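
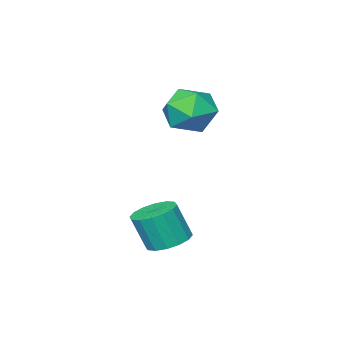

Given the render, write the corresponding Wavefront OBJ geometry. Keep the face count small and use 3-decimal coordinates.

v 2.319 -1.503 -2.166
v 2.774 -1.932 -2.407
v 3.056 -2.246 -1.315
v 2.601 -1.817 -1.074
v 2.945 -1.633 -2.365
v 3.227 -1.947 -1.274
v 2.949 -1.3 -2.27
v 3.231 -1.614 -1.179
v 2.784 -1.021 -2.147
v 3.066 -1.335 -1.056
v 2.494 -0.871 -2.029
v 2.776 -1.185 -0.938
v 2.157 -0.89 -1.947
v 2.439 -1.205 -0.856
v 1.864 -1.074 -1.925
v 2.146 -1.388 -0.833
v 1.693 -1.373 -1.966
v 1.975 -1.687 -0.875
v 1.689 -1.706 -2.061
v 1.971 -2.02 -0.97
v 1.854 -1.985 -2.184
v 2.136 -2.299 -1.093
v 2.144 -2.135 -2.302
v 2.426 -2.449 -1.211
v 2.481 -2.115 -2.384
v 2.763 -2.43 -1.293
v -0.297 -3.205 0.699
v 0.396 -3.754 0.89
v -1.016 -3.706 1.87
v -0.323 -4.255 2.061
v -0.23 -3.36 2.152
v 0.215 -3.051 1.428
v -0.835 -4.409 1.332
v -0.39 -4.1 0.608
v 0.063 -4.498 1.281
v 0.437 -3.85 1.788
v -1.057 -3.61 0.972
v -0.683 -2.962 1.479
f 2 1 5
f 2 5 3
f 3 5 6
f 3 6 4
f 5 1 7
f 5 7 6
f 6 7 8
f 6 8 4
f 7 1 9
f 7 9 8
f 8 9 10
f 8 10 4
f 9 1 11
f 9 11 10
f 10 11 12
f 10 12 4
f 11 1 13
f 11 13 12
f 12 13 14
f 12 14 4
f 13 1 15
f 13 15 14
f 14 15 16
f 14 16 4
f 15 1 17
f 15 17 16
f 16 17 18
f 16 18 4
f 17 1 19
f 17 19 18
f 18 19 20
f 18 20 4
f 19 1 21
f 19 21 20
f 20 21 22
f 20 22 4
f 21 1 23
f 21 23 22
f 22 23 24
f 22 24 4
f 23 1 25
f 23 25 24
f 24 25 26
f 24 26 4
f 25 1 2
f 25 2 26
f 26 2 3
f 26 3 4
f 27 38 32
f 27 32 28
f 27 28 34
f 27 34 37
f 27 37 38
f 28 32 36
f 32 38 31
f 38 37 29
f 37 34 33
f 34 28 35
f 30 36 31
f 30 31 29
f 30 29 33
f 30 33 35
f 30 35 36
f 31 36 32
f 29 31 38
f 33 29 37
f 35 33 34
f 36 35 28



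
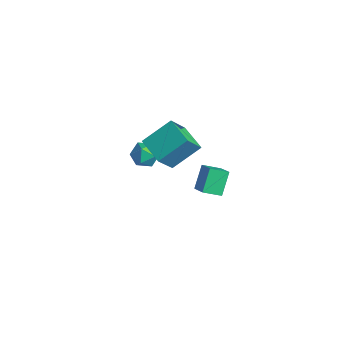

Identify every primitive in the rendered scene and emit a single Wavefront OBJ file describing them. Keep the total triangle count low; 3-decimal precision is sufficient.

v -1.327 -2.148 3.02
v -0.891 -0.442 4.164
v -1.57 -0.96 1.342
v -1.134 0.746 2.486
v 0.334 -2.326 2.654
v 0.77 -0.62 3.798
v 0.091 -1.138 0.976
v 0.527 0.568 2.12
v 3.727 -1.219 1.948
v 3.218 -2.147 2.492
v 3.216 -0.292 3.053
v 2.708 -1.22 3.597
v 4.592 -1.38 2.483
v 4.084 -2.308 3.027
v 4.082 -0.453 3.588
v 3.573 -1.381 4.132
v -4.65 0.099 -1.463
v -3.902 0.666 -1.345
v -3.958 -0.566 -2.655
v -3.21 0.001 -2.537
v -3.4 -0.67 -1.898
v -3.828 -0.259 -1.161
v -4.032 0.359 -2.839
v -4.46 0.77 -2.102
v -3.52 0.827 -2.195
v -3.129 0.191 -1.614
v -4.731 -0.091 -2.386
v -4.34 -0.727 -1.805
f 2 4 1
f 5 2 1
f 1 4 3
f 3 5 1
f 2 8 4
f 6 2 5
f 6 8 2
f 4 8 3
f 7 5 3
f 3 8 7
f 7 6 5
f 8 6 7
f 10 12 9
f 13 10 9
f 9 12 11
f 11 13 9
f 10 16 12
f 14 10 13
f 14 16 10
f 12 16 11
f 15 13 11
f 11 16 15
f 15 14 13
f 16 14 15
f 17 28 22
f 17 22 18
f 17 18 24
f 17 24 27
f 17 27 28
f 18 22 26
f 22 28 21
f 28 27 19
f 27 24 23
f 24 18 25
f 20 26 21
f 20 21 19
f 20 19 23
f 20 23 25
f 20 25 26
f 21 26 22
f 19 21 28
f 23 19 27
f 25 23 24
f 26 25 18



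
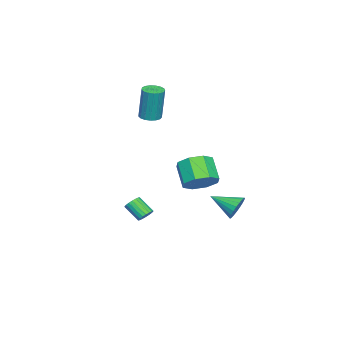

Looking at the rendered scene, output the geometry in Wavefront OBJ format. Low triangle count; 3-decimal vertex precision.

v -1.097 3.613 -3.149
v -0.696 3.337 -3.821
v -1.103 2.047 -2.511
v -0.435 3.422 -3.611
v -0.289 3.539 -3.322
v -0.282 3.67 -3.002
v -0.417 3.79 -2.708
v -0.669 3.88 -2.49
v -0.995 3.923 -2.386
v -1.339 3.913 -2.414
v -1.641 3.851 -2.569
v -1.849 3.747 -2.824
v -1.927 3.621 -3.136
v -1.862 3.493 -3.449
v -1.664 3.385 -3.711
v -1.368 3.317 -3.876
v -1.026 3.3 -3.915
v 4.125 3.42 1.038
v 4.488 4.033 1.74
v 3.618 3.352 2.784
v 3.255 2.74 2.082
v 3.861 4.314 1.401
v 2.992 3.633 2.446
v 3.389 4.071 0.85
v 2.52 3.39 1.894
v 3.348 3.447 0.409
v 2.478 2.766 1.453
v 3.762 2.808 0.336
v 2.892 2.127 1.38
v 4.388 2.527 0.674
v 3.519 1.846 1.719
v 4.86 2.77 1.226
v 3.991 2.089 2.27
v 4.902 3.394 1.667
v 4.032 2.713 2.711
v -3.445 -2.407 1.992
v -3.106 -2.972 2.04
v -3.017 -2.737 4.195
v -3.355 -2.173 4.148
v -2.882 -2.752 2.007
v -2.793 -2.517 4.162
v -2.787 -2.453 1.97
v -2.697 -2.218 4.125
v -2.842 -2.144 1.939
v -2.753 -1.909 4.094
v -3.035 -1.895 1.92
v -2.946 -1.66 4.075
v -3.323 -1.763 1.917
v -3.233 -1.528 4.073
v -3.638 -1.779 1.932
v -3.548 -1.544 4.087
v -3.909 -1.939 1.961
v -3.819 -1.704 4.116
v -4.073 -2.206 1.996
v -3.984 -1.972 4.152
v -4.094 -2.52 2.031
v -4.005 -2.285 4.187
v -3.966 -2.807 2.057
v -3.876 -2.572 4.213
v -3.718 -3.003 2.068
v -3.629 -2.768 4.224
v -3.408 -3.063 2.062
v -3.319 -2.828 4.218
v 3.529 0.124 -2.194
v 3.766 -0.206 -2.502
v 3.528 -1.074 -1.755
v 3.291 -0.744 -1.446
v 3.933 -0.135 -2.366
v 3.695 -1.003 -1.619
v 4.02 -0.012 -2.196
v 3.783 -0.881 -1.449
v 4.01 0.137 -2.025
v 3.772 -0.731 -1.278
v 3.905 0.284 -1.888
v 3.667 -0.584 -1.141
v 3.725 0.399 -1.811
v 3.487 -0.469 -1.064
v 3.506 0.46 -1.81
v 3.268 -0.408 -1.063
v 3.292 0.454 -1.885
v 3.054 -0.414 -1.138
v 3.125 0.383 -2.021
v 2.887 -0.485 -1.274
v 3.037 0.261 -2.191
v 2.8 -0.608 -1.444
v 3.048 0.111 -2.362
v 2.81 -0.757 -1.615
v 3.153 -0.036 -2.499
v 2.915 -0.904 -1.752
v 3.333 -0.151 -2.576
v 3.095 -1.019 -1.829
v 3.552 -0.212 -2.577
v 3.314 -1.08 -1.83
f 2 1 4
f 2 4 3
f 4 1 5
f 4 5 3
f 5 1 6
f 5 6 3
f 6 1 7
f 6 7 3
f 7 1 8
f 7 8 3
f 8 1 9
f 8 9 3
f 9 1 10
f 9 10 3
f 10 1 11
f 10 11 3
f 11 1 12
f 11 12 3
f 12 1 13
f 12 13 3
f 13 1 14
f 13 14 3
f 14 1 15
f 14 15 3
f 15 1 16
f 15 16 3
f 16 1 17
f 16 17 3
f 17 1 2
f 17 2 3
f 19 18 22
f 19 22 20
f 20 22 23
f 20 23 21
f 22 18 24
f 22 24 23
f 23 24 25
f 23 25 21
f 24 18 26
f 24 26 25
f 25 26 27
f 25 27 21
f 26 18 28
f 26 28 27
f 27 28 29
f 27 29 21
f 28 18 30
f 28 30 29
f 29 30 31
f 29 31 21
f 30 18 32
f 30 32 31
f 31 32 33
f 31 33 21
f 32 18 34
f 32 34 33
f 33 34 35
f 33 35 21
f 34 18 19
f 34 19 35
f 35 19 20
f 35 20 21
f 37 36 40
f 37 40 38
f 38 40 41
f 38 41 39
f 40 36 42
f 40 42 41
f 41 42 43
f 41 43 39
f 42 36 44
f 42 44 43
f 43 44 45
f 43 45 39
f 44 36 46
f 44 46 45
f 45 46 47
f 45 47 39
f 46 36 48
f 46 48 47
f 47 48 49
f 47 49 39
f 48 36 50
f 48 50 49
f 49 50 51
f 49 51 39
f 50 36 52
f 50 52 51
f 51 52 53
f 51 53 39
f 52 36 54
f 52 54 53
f 53 54 55
f 53 55 39
f 54 36 56
f 54 56 55
f 55 56 57
f 55 57 39
f 56 36 58
f 56 58 57
f 57 58 59
f 57 59 39
f 58 36 60
f 58 60 59
f 59 60 61
f 59 61 39
f 60 36 62
f 60 62 61
f 61 62 63
f 61 63 39
f 62 36 37
f 62 37 63
f 63 37 38
f 63 38 39
f 65 64 68
f 65 68 66
f 66 68 69
f 66 69 67
f 68 64 70
f 68 70 69
f 69 70 71
f 69 71 67
f 70 64 72
f 70 72 71
f 71 72 73
f 71 73 67
f 72 64 74
f 72 74 73
f 73 74 75
f 73 75 67
f 74 64 76
f 74 76 75
f 75 76 77
f 75 77 67
f 76 64 78
f 76 78 77
f 77 78 79
f 77 79 67
f 78 64 80
f 78 80 79
f 79 80 81
f 79 81 67
f 80 64 82
f 80 82 81
f 81 82 83
f 81 83 67
f 82 64 84
f 82 84 83
f 83 84 85
f 83 85 67
f 84 64 86
f 84 86 85
f 85 86 87
f 85 87 67
f 86 64 88
f 86 88 87
f 87 88 89
f 87 89 67
f 88 64 90
f 88 90 89
f 89 90 91
f 89 91 67
f 90 64 92
f 90 92 91
f 91 92 93
f 91 93 67
f 92 64 65
f 92 65 93
f 93 65 66
f 93 66 67



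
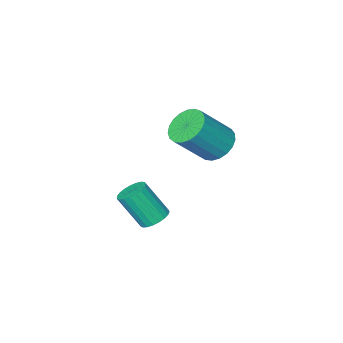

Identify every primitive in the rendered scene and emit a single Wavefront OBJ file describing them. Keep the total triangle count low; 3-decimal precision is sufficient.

v 1.163 -0.637 -0.432
v 1.736 -0.492 -0.941
v 2.87 -0.679 0.283
v 2.297 -0.823 0.792
v 1.666 -0.195 -0.832
v 2.801 -0.381 0.393
v 1.51 0.026 -0.653
v 2.644 -0.16 0.571
v 1.293 0.132 -0.437
v 2.428 -0.054 0.788
v 1.054 0.105 -0.219
v 2.189 -0.081 1.006
v 0.834 -0.05 -0.038
v 1.968 -0.236 1.186
v 0.67 -0.306 0.074
v 1.805 -0.492 1.299
v 0.592 -0.62 0.099
v 1.727 -0.806 1.324
v 0.612 -0.937 0.032
v 1.747 -1.123 1.257
v 0.728 -1.202 -0.115
v 1.863 -1.388 1.11
v 0.918 -1.369 -0.317
v 2.053 -1.555 0.907
v 1.151 -1.41 -0.539
v 2.286 -1.596 0.685
v 1.386 -1.317 -0.743
v 2.521 -1.503 0.482
v 1.582 -1.106 -0.893
v 2.717 -1.292 0.332
v 1.706 -0.815 -0.963
v 2.841 -1.001 0.262
v 3.096 -1.533 -4.027
v 3.602 -1.655 -4.304
v 4.13 -2.31 -3.05
v 3.624 -2.187 -2.773
v 3.649 -1.434 -4.208
v 4.177 -2.089 -2.954
v 3.6 -1.23 -4.081
v 4.128 -1.885 -2.827
v 3.464 -1.079 -3.945
v 3.992 -1.734 -2.691
v 3.264 -1.005 -3.822
v 3.792 -1.66 -2.568
v 3.035 -1.023 -3.735
v 3.563 -1.678 -2.481
v 2.817 -1.129 -3.699
v 3.345 -1.784 -2.445
v 2.647 -1.305 -3.719
v 3.175 -1.96 -2.465
v 2.555 -1.52 -3.793
v 3.083 -2.175 -2.539
v 2.556 -1.737 -3.907
v 3.084 -2.392 -2.653
v 2.651 -1.919 -4.041
v 3.178 -2.574 -2.787
v 2.822 -2.034 -4.174
v 3.35 -2.689 -2.92
v 3.041 -2.062 -4.281
v 3.569 -2.717 -3.027
v 3.27 -1.999 -4.344
v 3.797 -2.654 -3.09
v 3.468 -1.855 -4.352
v 3.996 -2.51 -3.098
f 2 1 5
f 2 5 3
f 3 5 6
f 3 6 4
f 5 1 7
f 5 7 6
f 6 7 8
f 6 8 4
f 7 1 9
f 7 9 8
f 8 9 10
f 8 10 4
f 9 1 11
f 9 11 10
f 10 11 12
f 10 12 4
f 11 1 13
f 11 13 12
f 12 13 14
f 12 14 4
f 13 1 15
f 13 15 14
f 14 15 16
f 14 16 4
f 15 1 17
f 15 17 16
f 16 17 18
f 16 18 4
f 17 1 19
f 17 19 18
f 18 19 20
f 18 20 4
f 19 1 21
f 19 21 20
f 20 21 22
f 20 22 4
f 21 1 23
f 21 23 22
f 22 23 24
f 22 24 4
f 23 1 25
f 23 25 24
f 24 25 26
f 24 26 4
f 25 1 27
f 25 27 26
f 26 27 28
f 26 28 4
f 27 1 29
f 27 29 28
f 28 29 30
f 28 30 4
f 29 1 31
f 29 31 30
f 30 31 32
f 30 32 4
f 31 1 2
f 31 2 32
f 32 2 3
f 32 3 4
f 34 33 37
f 34 37 35
f 35 37 38
f 35 38 36
f 37 33 39
f 37 39 38
f 38 39 40
f 38 40 36
f 39 33 41
f 39 41 40
f 40 41 42
f 40 42 36
f 41 33 43
f 41 43 42
f 42 43 44
f 42 44 36
f 43 33 45
f 43 45 44
f 44 45 46
f 44 46 36
f 45 33 47
f 45 47 46
f 46 47 48
f 46 48 36
f 47 33 49
f 47 49 48
f 48 49 50
f 48 50 36
f 49 33 51
f 49 51 50
f 50 51 52
f 50 52 36
f 51 33 53
f 51 53 52
f 52 53 54
f 52 54 36
f 53 33 55
f 53 55 54
f 54 55 56
f 54 56 36
f 55 33 57
f 55 57 56
f 56 57 58
f 56 58 36
f 57 33 59
f 57 59 58
f 58 59 60
f 58 60 36
f 59 33 61
f 59 61 60
f 60 61 62
f 60 62 36
f 61 33 63
f 61 63 62
f 62 63 64
f 62 64 36
f 63 33 34
f 63 34 64
f 64 34 35
f 64 35 36



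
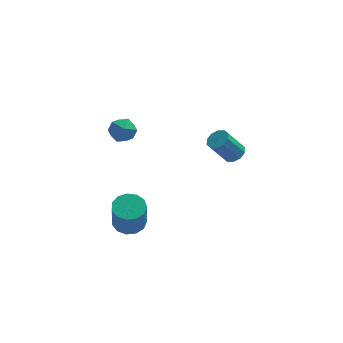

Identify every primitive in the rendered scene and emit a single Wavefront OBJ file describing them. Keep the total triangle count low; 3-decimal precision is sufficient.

v -3.138 2.976 2.791
v -2.7 2.511 2.26
v -4.16 3.009 1.92
v -3.722 2.544 1.389
v -4 2.213 2.098
v -3.368 2.193 2.637
v -3.492 3.327 1.543
v -2.86 3.307 2.082
v -2.919 2.728 1.489
v -3.233 2.04 1.832
v -3.627 3.48 2.348
v -3.941 2.792 2.691
v 1.981 -0.021 2.456
v 2.473 -0.326 2.704
v 1.652 -0.623 3.972
v 1.159 -0.319 3.724
v 2.499 0.048 2.808
v 1.677 -0.249 4.076
v 2.326 0.396 2.778
v 1.505 0.099 4.046
v 2.022 0.584 2.624
v 1.2 0.287 3.893
v 1.702 0.541 2.407
v 0.88 0.244 3.675
v 1.488 0.283 2.208
v 0.667 -0.014 3.476
v 1.463 -0.091 2.104
v 0.641 -0.388 3.372
v 1.635 -0.439 2.134
v 0.814 -0.736 3.402
v 1.94 -0.627 2.287
v 1.118 -0.924 3.556
v 2.26 -0.584 2.505
v 1.438 -0.881 3.773
v -3.087 -3.146 -0.022
v -2.257 -3.161 -0.036
v -2.243 -3.85 1.649
v -3.073 -3.834 1.662
v -2.378 -2.744 0.136
v -2.364 -3.432 1.821
v -2.724 -2.453 0.258
v -2.711 -3.142 1.942
v -3.186 -2.383 0.29
v -3.172 -3.072 1.975
v -3.615 -2.555 0.224
v -3.602 -3.244 1.908
v -3.878 -2.914 0.079
v -3.864 -3.603 1.763
v -3.889 -3.347 -0.098
v -3.875 -4.036 1.587
v -3.645 -3.716 -0.251
v -3.631 -4.405 1.434
v -3.224 -3.904 -0.331
v -3.211 -4.592 1.353
v -2.76 -3.851 -0.313
v -2.746 -4.54 1.371
v -2.4 -3.574 -0.203
v -2.386 -4.263 1.481
f 1 12 6
f 1 6 2
f 1 2 8
f 1 8 11
f 1 11 12
f 2 6 10
f 6 12 5
f 12 11 3
f 11 8 7
f 8 2 9
f 4 10 5
f 4 5 3
f 4 3 7
f 4 7 9
f 4 9 10
f 5 10 6
f 3 5 12
f 7 3 11
f 9 7 8
f 10 9 2
f 14 13 17
f 14 17 15
f 15 17 18
f 15 18 16
f 17 13 19
f 17 19 18
f 18 19 20
f 18 20 16
f 19 13 21
f 19 21 20
f 20 21 22
f 20 22 16
f 21 13 23
f 21 23 22
f 22 23 24
f 22 24 16
f 23 13 25
f 23 25 24
f 24 25 26
f 24 26 16
f 25 13 27
f 25 27 26
f 26 27 28
f 26 28 16
f 27 13 29
f 27 29 28
f 28 29 30
f 28 30 16
f 29 13 31
f 29 31 30
f 30 31 32
f 30 32 16
f 31 13 33
f 31 33 32
f 32 33 34
f 32 34 16
f 33 13 14
f 33 14 34
f 34 14 15
f 34 15 16
f 36 35 39
f 36 39 37
f 37 39 40
f 37 40 38
f 39 35 41
f 39 41 40
f 40 41 42
f 40 42 38
f 41 35 43
f 41 43 42
f 42 43 44
f 42 44 38
f 43 35 45
f 43 45 44
f 44 45 46
f 44 46 38
f 45 35 47
f 45 47 46
f 46 47 48
f 46 48 38
f 47 35 49
f 47 49 48
f 48 49 50
f 48 50 38
f 49 35 51
f 49 51 50
f 50 51 52
f 50 52 38
f 51 35 53
f 51 53 52
f 52 53 54
f 52 54 38
f 53 35 55
f 53 55 54
f 54 55 56
f 54 56 38
f 55 35 57
f 55 57 56
f 56 57 58
f 56 58 38
f 57 35 36
f 57 36 58
f 58 36 37
f 58 37 38



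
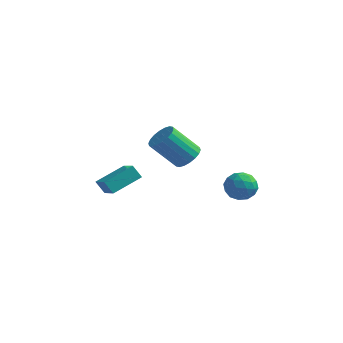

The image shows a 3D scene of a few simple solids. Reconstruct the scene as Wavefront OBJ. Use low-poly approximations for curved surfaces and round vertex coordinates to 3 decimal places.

v -0.283 0.21 -1.096
v 0.103 0.724 -0.555
v -1.031 -0.017 0.957
v -1.417 -0.53 0.416
v -0.187 0.929 -0.672
v -1.321 0.188 0.84
v -0.496 0.992 -0.873
v -1.63 0.251 0.639
v -0.763 0.9 -1.118
v -1.896 0.159 0.394
v -0.934 0.671 -1.359
v -2.068 -0.07 0.153
v -0.977 0.352 -1.547
v -2.111 -0.389 -0.035
v -0.883 0.004 -1.647
v -2.016 -0.737 -0.135
v -0.669 -0.303 -1.637
v -1.803 -1.044 -0.125
v -0.379 -0.508 -1.52
v -1.513 -1.249 -0.008
v -0.07 -0.571 -1.319
v -1.204 -1.312 0.193
v 0.196 -0.479 -1.074
v -0.937 -1.22 0.438
v 0.368 -0.25 -0.833
v -0.766 -0.991 0.679
v 0.411 0.069 -0.645
v -0.723 -0.672 0.867
v 0.316 0.417 -0.545
v -0.817 -0.324 0.967
v -4.646 -1.555 -3.175
v -3.661 -2.334 -2.581
v -3.866 -0.055 -2.501
v -2.88 -0.834 -1.907
v -4.16 -1.486 -3.893
v -3.174 -2.265 -3.299
v -3.379 0.014 -3.219
v -2.394 -0.765 -2.625
v 2.962 0.521 -2.904
v 3.609 -0.076 -2.657
v 2.051 -0.044 -1.883
v 2.698 -0.641 -1.636
v 2.806 0.249 -1.457
v 3.369 0.598 -2.088
v 2.291 -0.718 -2.452
v 2.854 -0.369 -3.083
v 3.194 -0.843 -2.378
v 3.512 -0.245 -1.763
v 2.148 0.125 -2.777
v 2.466 0.723 -2.162
v 3.366 0.272 -2.87
v 2.294 -0.392 -1.67
v 2.358 0.131 -1.565
v 2.738 -0.22 -1.42
v 3.224 0.669 -2.535
v 3.605 0.317 -2.39
v 3.132 0.509 -1.685
v 2.055 -0.437 -2.15
v 2.436 -0.789 -2.005
v 2.922 0.1 -3.12
v 3.302 -0.251 -2.975
v 2.528 -0.629 -2.855
v 3.502 -0.53 -2.561
v 2.967 -0.862 -1.961
v 2.727 -0.907 -2.441
v 3.058 -0.702 -2.811
v 3.689 -0.178 -2.199
v 3.153 -0.51 -1.6
v 3.217 0.013 -1.494
v 3.548 0.218 -1.865
v 3.445 -0.629 -2.035
v 2.507 0.39 -2.94
v 1.971 0.058 -2.341
v 2.112 -0.338 -2.675
v 2.443 -0.133 -3.046
v 2.693 0.742 -2.579
v 2.158 0.41 -1.979
v 2.602 0.582 -1.729
v 2.933 0.787 -2.099
v 2.215 0.509 -2.505
f 2 1 5
f 2 5 3
f 3 5 6
f 3 6 4
f 5 1 7
f 5 7 6
f 6 7 8
f 6 8 4
f 7 1 9
f 7 9 8
f 8 9 10
f 8 10 4
f 9 1 11
f 9 11 10
f 10 11 12
f 10 12 4
f 11 1 13
f 11 13 12
f 12 13 14
f 12 14 4
f 13 1 15
f 13 15 14
f 14 15 16
f 14 16 4
f 15 1 17
f 15 17 16
f 16 17 18
f 16 18 4
f 17 1 19
f 17 19 18
f 18 19 20
f 18 20 4
f 19 1 21
f 19 21 20
f 20 21 22
f 20 22 4
f 21 1 23
f 21 23 22
f 22 23 24
f 22 24 4
f 23 1 25
f 23 25 24
f 24 25 26
f 24 26 4
f 25 1 27
f 25 27 26
f 26 27 28
f 26 28 4
f 27 1 29
f 27 29 28
f 28 29 30
f 28 30 4
f 29 1 2
f 29 2 30
f 30 2 3
f 30 3 4
f 32 34 31
f 35 32 31
f 31 34 33
f 33 35 31
f 32 38 34
f 36 32 35
f 36 38 32
f 34 38 33
f 37 35 33
f 33 38 37
f 37 36 35
f 38 36 37
f 39 76 55
f 76 50 79
f 55 79 44
f 76 79 55
f 39 55 51
f 55 44 56
f 51 56 40
f 55 56 51
f 39 51 60
f 51 40 61
f 60 61 46
f 51 61 60
f 39 60 72
f 60 46 75
f 72 75 49
f 60 75 72
f 39 72 76
f 72 49 80
f 76 80 50
f 72 80 76
f 40 56 67
f 56 44 70
f 67 70 48
f 56 70 67
f 44 79 57
f 79 50 78
f 57 78 43
f 79 78 57
f 50 80 77
f 80 49 73
f 77 73 41
f 80 73 77
f 49 75 74
f 75 46 62
f 74 62 45
f 75 62 74
f 46 61 66
f 61 40 63
f 66 63 47
f 61 63 66
f 42 68 54
f 68 48 69
f 54 69 43
f 68 69 54
f 42 54 52
f 54 43 53
f 52 53 41
f 54 53 52
f 42 52 59
f 52 41 58
f 59 58 45
f 52 58 59
f 42 59 64
f 59 45 65
f 64 65 47
f 59 65 64
f 42 64 68
f 64 47 71
f 68 71 48
f 64 71 68
f 43 69 57
f 69 48 70
f 57 70 44
f 69 70 57
f 41 53 77
f 53 43 78
f 77 78 50
f 53 78 77
f 45 58 74
f 58 41 73
f 74 73 49
f 58 73 74
f 47 65 66
f 65 45 62
f 66 62 46
f 65 62 66
f 48 71 67
f 71 47 63
f 67 63 40
f 71 63 67



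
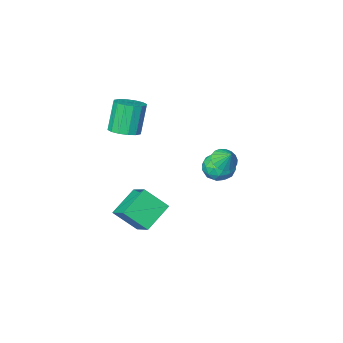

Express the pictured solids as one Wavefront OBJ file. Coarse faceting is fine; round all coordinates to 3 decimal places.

v 1.562 -3.488 1.886
v 2.424 -3.8 2.092
v 1.84 -4.165 3.98
v 0.978 -3.852 3.774
v 2.437 -3.324 2.188
v 1.853 -3.688 4.076
v 2.215 -2.891 2.203
v 1.631 -3.255 4.091
v 1.818 -2.618 2.133
v 1.235 -2.983 4.022
v 1.353 -2.578 1.997
v 0.769 -2.943 3.885
v 0.943 -2.782 1.831
v 0.36 -3.147 3.719
v 0.7 -3.175 1.68
v 0.116 -3.54 3.568
v 0.687 -3.652 1.584
v 0.103 -4.016 3.472
v 0.909 -4.085 1.569
v 0.325 -4.449 3.457
v 1.305 -4.357 1.638
v 0.722 -4.722 3.527
v 1.771 -4.397 1.775
v 1.187 -4.762 3.663
v 2.18 -4.193 1.941
v 1.597 -4.558 3.829
v 0.159 -2.292 -3.986
v 0.285 -0.832 -3.086
v 1.769 -1.782 -5.038
v 1.895 -0.322 -4.137
v 1.225 -3.138 -2.763
v 1.351 -1.678 -1.862
v 2.835 -2.628 -3.814
v 2.961 -1.168 -2.914
v -3.86 -1.082 -1.398
v -3.335 -0.215 -1.513
v -2.585 -1.745 -0.587
v -2.06 -0.878 -0.702
v -2.873 -0.905 -0.087
v -3.661 -0.495 -0.588
v -2.259 -1.465 -1.512
v -3.047 -1.055 -2.013
v -2.346 -0.452 -1.584
v -2.726 -0.105 -0.703
v -3.194 -1.855 -1.397
v -3.574 -1.508 -0.516
v -3.71 -0.59 -1.526
v -2.21 -1.37 -0.574
v -2.688 -1.386 -0.212
v -2.38 -0.876 -0.279
v -3.901 -0.755 -0.983
v -3.593 -0.245 -1.05
v -3.321 -0.651 -0.212
v -2.327 -1.715 -1.05
v -2.019 -1.205 -1.117
v -3.54 -1.084 -1.821
v -3.232 -0.574 -1.888
v -2.599 -1.309 -1.888
v -2.82 -0.22 -1.636
v -2.07 -0.61 -1.159
v -2.187 -0.955 -1.635
v -2.65 -0.714 -1.93
v -3.043 -0.016 -1.118
v -2.293 -0.406 -0.641
v -2.771 -0.422 -0.28
v -3.234 -0.181 -0.574
v -2.461 -0.155 -1.159
v -3.627 -1.554 -1.459
v -2.877 -1.944 -0.982
v -2.686 -1.779 -1.526
v -3.149 -1.538 -1.82
v -3.85 -1.35 -0.941
v -3.1 -1.74 -0.464
v -3.27 -1.246 -0.17
v -3.733 -1.005 -0.465
v -3.459 -1.805 -0.941
v -1.873 1.324 1.17
v -1.309 0.939 1.527
v -1.907 1.996 1.95
v -1.138 1.167 1.338
v -1.112 1.426 1.115
v -1.237 1.665 0.903
v -1.487 1.836 0.745
v -1.815 1.906 0.67
v -2.153 1.86 0.695
v -2.436 1.708 0.814
v -2.608 1.48 1.003
v -2.634 1.221 1.226
v -2.509 0.982 1.438
v -2.259 0.811 1.596
v -1.931 0.741 1.671
v -1.593 0.787 1.646
f 2 1 5
f 2 5 3
f 3 5 6
f 3 6 4
f 5 1 7
f 5 7 6
f 6 7 8
f 6 8 4
f 7 1 9
f 7 9 8
f 8 9 10
f 8 10 4
f 9 1 11
f 9 11 10
f 10 11 12
f 10 12 4
f 11 1 13
f 11 13 12
f 12 13 14
f 12 14 4
f 13 1 15
f 13 15 14
f 14 15 16
f 14 16 4
f 15 1 17
f 15 17 16
f 16 17 18
f 16 18 4
f 17 1 19
f 17 19 18
f 18 19 20
f 18 20 4
f 19 1 21
f 19 21 20
f 20 21 22
f 20 22 4
f 21 1 23
f 21 23 22
f 22 23 24
f 22 24 4
f 23 1 25
f 23 25 24
f 24 25 26
f 24 26 4
f 25 1 2
f 25 2 26
f 26 2 3
f 26 3 4
f 28 30 27
f 31 28 27
f 27 30 29
f 29 31 27
f 28 34 30
f 32 28 31
f 32 34 28
f 30 34 29
f 33 31 29
f 29 34 33
f 33 32 31
f 34 32 33
f 35 72 51
f 72 46 75
f 51 75 40
f 72 75 51
f 35 51 47
f 51 40 52
f 47 52 36
f 51 52 47
f 35 47 56
f 47 36 57
f 56 57 42
f 47 57 56
f 35 56 68
f 56 42 71
f 68 71 45
f 56 71 68
f 35 68 72
f 68 45 76
f 72 76 46
f 68 76 72
f 36 52 63
f 52 40 66
f 63 66 44
f 52 66 63
f 40 75 53
f 75 46 74
f 53 74 39
f 75 74 53
f 46 76 73
f 76 45 69
f 73 69 37
f 76 69 73
f 45 71 70
f 71 42 58
f 70 58 41
f 71 58 70
f 42 57 62
f 57 36 59
f 62 59 43
f 57 59 62
f 38 64 50
f 64 44 65
f 50 65 39
f 64 65 50
f 38 50 48
f 50 39 49
f 48 49 37
f 50 49 48
f 38 48 55
f 48 37 54
f 55 54 41
f 48 54 55
f 38 55 60
f 55 41 61
f 60 61 43
f 55 61 60
f 38 60 64
f 60 43 67
f 64 67 44
f 60 67 64
f 39 65 53
f 65 44 66
f 53 66 40
f 65 66 53
f 37 49 73
f 49 39 74
f 73 74 46
f 49 74 73
f 41 54 70
f 54 37 69
f 70 69 45
f 54 69 70
f 43 61 62
f 61 41 58
f 62 58 42
f 61 58 62
f 44 67 63
f 67 43 59
f 63 59 36
f 67 59 63
f 78 77 80
f 78 80 79
f 80 77 81
f 80 81 79
f 81 77 82
f 81 82 79
f 82 77 83
f 82 83 79
f 83 77 84
f 83 84 79
f 84 77 85
f 84 85 79
f 85 77 86
f 85 86 79
f 86 77 87
f 86 87 79
f 87 77 88
f 87 88 79
f 88 77 89
f 88 89 79
f 89 77 90
f 89 90 79
f 90 77 91
f 90 91 79
f 91 77 92
f 91 92 79
f 92 77 78
f 92 78 79



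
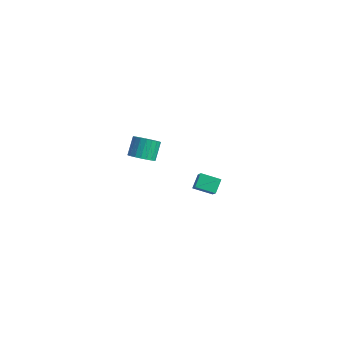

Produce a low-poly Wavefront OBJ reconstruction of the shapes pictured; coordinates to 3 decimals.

v 1.488 -2.1 3.137
v 2.241 -2.069 3.405
v 1.886 -1.268 4.311
v 1.132 -1.3 4.043
v 2.236 -1.82 3.183
v 1.88 -1.02 4.089
v 2.101 -1.62 2.954
v 1.746 -0.82 3.86
v 1.86 -1.504 2.756
v 1.505 -0.703 3.662
v 1.555 -1.49 2.624
v 1.2 -0.689 3.53
v 1.239 -1.582 2.581
v 0.883 -0.781 3.487
v 0.965 -1.763 2.634
v 0.609 -0.963 3.54
v 0.781 -2.003 2.774
v 0.426 -1.202 3.68
v 0.72 -2.259 2.977
v 0.365 -1.459 3.883
v 0.792 -2.488 3.207
v 0.436 -1.688 4.113
v 0.984 -2.65 3.425
v 0.628 -1.85 4.331
v 1.263 -2.717 3.594
v 0.907 -1.917 4.5
v 1.58 -2.677 3.683
v 1.225 -1.877 4.589
v 1.882 -2.538 3.678
v 1.527 -1.737 4.584
v 2.116 -2.322 3.58
v 1.761 -1.522 4.486
v 0.191 3.409 -4.701
v 1.264 2.508 -3.151
v -0.071 4.163 -4.081
v 1.003 3.261 -2.531
v 1.237 4.059 -5.049
v 2.311 3.157 -3.499
v 0.976 4.812 -4.429
v 2.049 3.911 -2.879
f 2 1 5
f 2 5 3
f 3 5 6
f 3 6 4
f 5 1 7
f 5 7 6
f 6 7 8
f 6 8 4
f 7 1 9
f 7 9 8
f 8 9 10
f 8 10 4
f 9 1 11
f 9 11 10
f 10 11 12
f 10 12 4
f 11 1 13
f 11 13 12
f 12 13 14
f 12 14 4
f 13 1 15
f 13 15 14
f 14 15 16
f 14 16 4
f 15 1 17
f 15 17 16
f 16 17 18
f 16 18 4
f 17 1 19
f 17 19 18
f 18 19 20
f 18 20 4
f 19 1 21
f 19 21 20
f 20 21 22
f 20 22 4
f 21 1 23
f 21 23 22
f 22 23 24
f 22 24 4
f 23 1 25
f 23 25 24
f 24 25 26
f 24 26 4
f 25 1 27
f 25 27 26
f 26 27 28
f 26 28 4
f 27 1 29
f 27 29 28
f 28 29 30
f 28 30 4
f 29 1 31
f 29 31 30
f 30 31 32
f 30 32 4
f 31 1 2
f 31 2 32
f 32 2 3
f 32 3 4
f 34 36 33
f 37 34 33
f 33 36 35
f 35 37 33
f 34 40 36
f 38 34 37
f 38 40 34
f 36 40 35
f 39 37 35
f 35 40 39
f 39 38 37
f 40 38 39



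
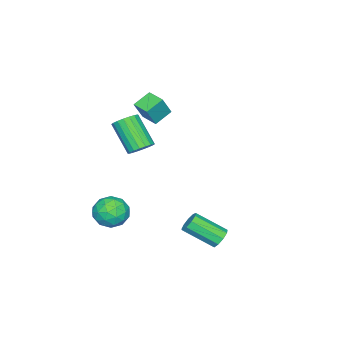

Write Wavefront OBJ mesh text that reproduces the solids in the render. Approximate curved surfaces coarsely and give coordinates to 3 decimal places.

v 1.446 -2.057 0.385
v 1.776 -1.589 0.914
v 1.205 -2.934 2.463
v 0.874 -3.403 1.935
v 1.45 -1.469 0.898
v 0.879 -2.815 2.447
v 1.124 -1.466 0.78
v 0.552 -2.812 2.329
v 0.861 -1.581 0.584
v 0.29 -2.926 2.133
v 0.714 -1.789 0.348
v 0.143 -3.134 1.898
v 0.712 -2.051 0.12
v 0.141 -3.396 1.67
v 0.855 -2.314 -0.055
v 0.284 -3.659 1.494
v 1.115 -2.526 -0.143
v 0.544 -3.871 1.406
v 1.441 -2.645 -0.127
v 0.87 -3.991 1.422
v 1.768 -2.648 -0.009
v 1.196 -3.994 1.54
v 2.03 -2.534 0.187
v 1.459 -3.879 1.736
v 2.177 -2.326 0.422
v 1.606 -3.671 1.972
v 2.179 -2.064 0.65
v 1.608 -3.409 2.2
v 2.036 -1.801 0.826
v 1.465 -3.146 2.375
v -3.922 -4.187 0.402
v -3.264 -4.36 1.66
v -3.52 -3.111 0.341
v -2.863 -3.285 1.599
v -2.917 -4.595 -0.179
v -2.26 -4.769 1.079
v -2.516 -3.52 -0.24
v -1.858 -3.693 1.018
v 2.714 3.416 -4
v 3.334 3.642 -3.976
v 3.866 2.069 -2.897
v 3.246 1.844 -2.92
v 3.098 3.802 -3.626
v 3.63 2.23 -2.547
v 2.682 3.782 -3.451
v 3.215 2.209 -2.372
v 2.282 3.591 -3.532
v 2.814 2.018 -2.453
v 2.083 3.318 -3.832
v 2.615 1.745 -2.753
v 2.18 3.091 -4.21
v 2.712 1.518 -3.131
v 2.526 3.016 -4.49
v 3.058 1.444 -3.411
v 2.961 3.129 -4.54
v 3.493 1.556 -3.461
v 3.28 3.376 -4.337
v 3.812 1.803 -3.258
v 3.235 -1.722 -3.378
v 3.778 -1.76 -2.454
v 4.142 -3.08 -3.966
v 4.685 -3.118 -3.042
v 3.645 -3.379 -3.064
v 3.084 -2.54 -2.701
v 4.836 -2.3 -3.719
v 4.275 -1.461 -3.356
v 4.767 -2.117 -2.665
v 4.031 -2.784 -2.26
v 3.889 -2.056 -4.16
v 3.153 -2.723 -3.755
v 3.427 -1.622 -2.865
v 4.493 -3.218 -3.555
v 3.882 -3.372 -3.568
v 4.201 -3.394 -3.025
v 3.019 -2.08 -3.01
v 3.338 -2.102 -2.466
v 3.26 -3.054 -2.825
v 4.582 -2.738 -3.954
v 4.901 -2.76 -3.41
v 3.719 -1.446 -3.395
v 4.038 -1.468 -2.852
v 4.66 -1.786 -3.595
v 4.327 -1.854 -2.445
v 4.86 -2.652 -2.79
v 4.949 -2.171 -3.189
v 4.619 -1.678 -2.975
v 3.895 -2.246 -2.207
v 4.428 -3.044 -2.552
v 3.817 -3.198 -2.566
v 3.487 -2.704 -2.352
v 4.476 -2.456 -2.331
v 3.492 -1.796 -3.868
v 4.025 -2.594 -4.213
v 4.433 -2.136 -4.068
v 4.103 -1.642 -3.854
v 3.06 -2.188 -3.63
v 3.593 -2.986 -3.975
v 3.301 -3.162 -3.445
v 2.971 -2.669 -3.231
v 3.444 -2.384 -4.089
f 2 1 5
f 2 5 3
f 3 5 6
f 3 6 4
f 5 1 7
f 5 7 6
f 6 7 8
f 6 8 4
f 7 1 9
f 7 9 8
f 8 9 10
f 8 10 4
f 9 1 11
f 9 11 10
f 10 11 12
f 10 12 4
f 11 1 13
f 11 13 12
f 12 13 14
f 12 14 4
f 13 1 15
f 13 15 14
f 14 15 16
f 14 16 4
f 15 1 17
f 15 17 16
f 16 17 18
f 16 18 4
f 17 1 19
f 17 19 18
f 18 19 20
f 18 20 4
f 19 1 21
f 19 21 20
f 20 21 22
f 20 22 4
f 21 1 23
f 21 23 22
f 22 23 24
f 22 24 4
f 23 1 25
f 23 25 24
f 24 25 26
f 24 26 4
f 25 1 27
f 25 27 26
f 26 27 28
f 26 28 4
f 27 1 29
f 27 29 28
f 28 29 30
f 28 30 4
f 29 1 2
f 29 2 30
f 30 2 3
f 30 3 4
f 32 34 31
f 35 32 31
f 31 34 33
f 33 35 31
f 32 38 34
f 36 32 35
f 36 38 32
f 34 38 33
f 37 35 33
f 33 38 37
f 37 36 35
f 38 36 37
f 40 39 43
f 40 43 41
f 41 43 44
f 41 44 42
f 43 39 45
f 43 45 44
f 44 45 46
f 44 46 42
f 45 39 47
f 45 47 46
f 46 47 48
f 46 48 42
f 47 39 49
f 47 49 48
f 48 49 50
f 48 50 42
f 49 39 51
f 49 51 50
f 50 51 52
f 50 52 42
f 51 39 53
f 51 53 52
f 52 53 54
f 52 54 42
f 53 39 55
f 53 55 54
f 54 55 56
f 54 56 42
f 55 39 57
f 55 57 56
f 56 57 58
f 56 58 42
f 57 39 40
f 57 40 58
f 58 40 41
f 58 41 42
f 59 96 75
f 96 70 99
f 75 99 64
f 96 99 75
f 59 75 71
f 75 64 76
f 71 76 60
f 75 76 71
f 59 71 80
f 71 60 81
f 80 81 66
f 71 81 80
f 59 80 92
f 80 66 95
f 92 95 69
f 80 95 92
f 59 92 96
f 92 69 100
f 96 100 70
f 92 100 96
f 60 76 87
f 76 64 90
f 87 90 68
f 76 90 87
f 64 99 77
f 99 70 98
f 77 98 63
f 99 98 77
f 70 100 97
f 100 69 93
f 97 93 61
f 100 93 97
f 69 95 94
f 95 66 82
f 94 82 65
f 95 82 94
f 66 81 86
f 81 60 83
f 86 83 67
f 81 83 86
f 62 88 74
f 88 68 89
f 74 89 63
f 88 89 74
f 62 74 72
f 74 63 73
f 72 73 61
f 74 73 72
f 62 72 79
f 72 61 78
f 79 78 65
f 72 78 79
f 62 79 84
f 79 65 85
f 84 85 67
f 79 85 84
f 62 84 88
f 84 67 91
f 88 91 68
f 84 91 88
f 63 89 77
f 89 68 90
f 77 90 64
f 89 90 77
f 61 73 97
f 73 63 98
f 97 98 70
f 73 98 97
f 65 78 94
f 78 61 93
f 94 93 69
f 78 93 94
f 67 85 86
f 85 65 82
f 86 82 66
f 85 82 86
f 68 91 87
f 91 67 83
f 87 83 60
f 91 83 87



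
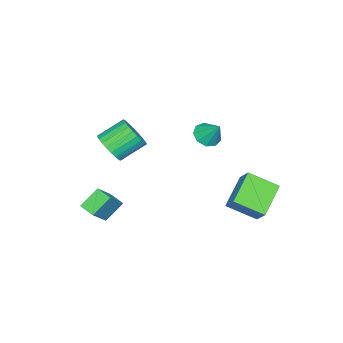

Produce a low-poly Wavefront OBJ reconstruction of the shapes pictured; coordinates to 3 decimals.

v -4.299 2.762 -3.092
v -3.883 3.399 -2.256
v -4.837 4.137 -3.872
v -4.42 4.774 -3.037
v -2.66 2.886 -4.003
v -2.243 3.523 -3.168
v -3.197 4.261 -4.784
v -2.781 4.898 -3.948
v -0.333 -1.942 -0.251
v 0.317 -1.658 0.269
v -0.677 -0.854 1.072
v -1.327 -1.138 0.551
v 0.316 -1.416 0.025
v -0.678 -0.612 0.828
v 0.216 -1.255 -0.26
v -0.778 -0.45 0.542
v 0.033 -1.198 -0.545
v -0.962 -0.393 0.258
v -0.206 -1.254 -0.785
v -1.201 -0.449 0.018
v -0.465 -1.415 -0.943
v -1.459 -0.61 -0.141
v -0.703 -1.656 -0.997
v -1.697 -0.852 -0.194
v -0.885 -1.941 -0.936
v -1.879 -1.137 -0.134
v -0.983 -2.226 -0.772
v -1.977 -1.422 0.031
v -0.982 -2.468 -0.528
v -1.976 -1.664 0.275
v -0.882 -2.63 -0.242
v -1.876 -1.825 0.56
v -0.698 -2.687 0.042
v -1.693 -1.882 0.845
v -0.459 -2.631 0.282
v -1.454 -1.826 1.085
v -0.201 -2.47 0.441
v -1.195 -1.665 1.243
v 0.037 -2.228 0.494
v -0.957 -1.424 1.297
v 0.219 -1.943 0.434
v -0.775 -1.139 1.236
v 0.357 -1.461 -2.845
v 1.426 -1.461 -1.736
v 0.559 -0.669 -3.039
v 1.627 -0.669 -1.93
v 1.193 -1.871 -3.65
v 2.261 -1.871 -2.541
v 1.394 -1.079 -3.844
v 2.463 -1.079 -2.735
v -1.084 2.763 1.872
v -0.399 2.63 1.813
v -0.856 3.517 2.828
v -0.517 3.008 1.543
v -0.9 3.271 1.427
v -1.369 3.296 1.519
v -1.705 3.071 1.776
v -1.75 2.703 2.078
v -1.484 2.362 2.283
v -1.031 2.208 2.296
v -0.602 2.314 2.11
f 2 4 1
f 5 2 1
f 1 4 3
f 3 5 1
f 2 8 4
f 6 2 5
f 6 8 2
f 4 8 3
f 7 5 3
f 3 8 7
f 7 6 5
f 8 6 7
f 10 9 13
f 10 13 11
f 11 13 14
f 11 14 12
f 13 9 15
f 13 15 14
f 14 15 16
f 14 16 12
f 15 9 17
f 15 17 16
f 16 17 18
f 16 18 12
f 17 9 19
f 17 19 18
f 18 19 20
f 18 20 12
f 19 9 21
f 19 21 20
f 20 21 22
f 20 22 12
f 21 9 23
f 21 23 22
f 22 23 24
f 22 24 12
f 23 9 25
f 23 25 24
f 24 25 26
f 24 26 12
f 25 9 27
f 25 27 26
f 26 27 28
f 26 28 12
f 27 9 29
f 27 29 28
f 28 29 30
f 28 30 12
f 29 9 31
f 29 31 30
f 30 31 32
f 30 32 12
f 31 9 33
f 31 33 32
f 32 33 34
f 32 34 12
f 33 9 35
f 33 35 34
f 34 35 36
f 34 36 12
f 35 9 37
f 35 37 36
f 36 37 38
f 36 38 12
f 37 9 39
f 37 39 38
f 38 39 40
f 38 40 12
f 39 9 41
f 39 41 40
f 40 41 42
f 40 42 12
f 41 9 10
f 41 10 42
f 42 10 11
f 42 11 12
f 44 46 43
f 47 44 43
f 43 46 45
f 45 47 43
f 44 50 46
f 48 44 47
f 48 50 44
f 46 50 45
f 49 47 45
f 45 50 49
f 49 48 47
f 50 48 49
f 52 51 54
f 52 54 53
f 54 51 55
f 54 55 53
f 55 51 56
f 55 56 53
f 56 51 57
f 56 57 53
f 57 51 58
f 57 58 53
f 58 51 59
f 58 59 53
f 59 51 60
f 59 60 53
f 60 51 61
f 60 61 53
f 61 51 52
f 61 52 53



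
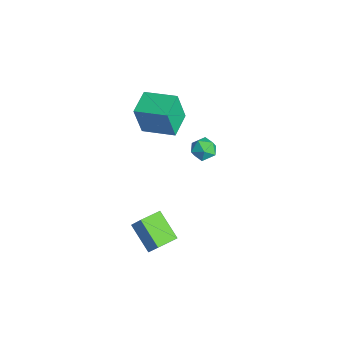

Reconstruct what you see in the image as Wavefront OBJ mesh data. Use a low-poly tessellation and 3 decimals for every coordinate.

v -4.508 -1.493 -1.007
v -4.514 -1.965 1.019
v -3.234 0.108 -0.63
v -3.24 -0.364 1.396
v -3.18 -2.496 -1.236
v -3.186 -2.968 0.79
v -1.906 -0.895 -0.859
v -1.912 -1.367 1.167
v 4.216 -4.3 -4.363
v 2.676 -4.821 -3.286
v 3.695 -3.052 -4.504
v 2.155 -3.573 -3.427
v 4.825 -3.927 -3.313
v 3.285 -4.448 -2.236
v 4.304 -2.679 -3.454
v 2.764 -3.2 -2.377
v -2.529 1.548 -2.981
v -2.021 0.859 -3.15
v -3.339 1.221 -4.09
v -2.831 0.532 -4.259
v -3.337 0.538 -3.547
v -2.836 0.74 -2.862
v -2.524 1.34 -4.378
v -2.023 1.542 -3.693
v -2.018 0.731 -4.013
v -2.52 0.235 -3.499
v -2.84 1.845 -3.741
v -3.342 1.349 -3.227
f 2 4 1
f 5 2 1
f 1 4 3
f 3 5 1
f 2 8 4
f 6 2 5
f 6 8 2
f 4 8 3
f 7 5 3
f 3 8 7
f 7 6 5
f 8 6 7
f 10 12 9
f 13 10 9
f 9 12 11
f 11 13 9
f 10 16 12
f 14 10 13
f 14 16 10
f 12 16 11
f 15 13 11
f 11 16 15
f 15 14 13
f 16 14 15
f 17 28 22
f 17 22 18
f 17 18 24
f 17 24 27
f 17 27 28
f 18 22 26
f 22 28 21
f 28 27 19
f 27 24 23
f 24 18 25
f 20 26 21
f 20 21 19
f 20 19 23
f 20 23 25
f 20 25 26
f 21 26 22
f 19 21 28
f 23 19 27
f 25 23 24
f 26 25 18



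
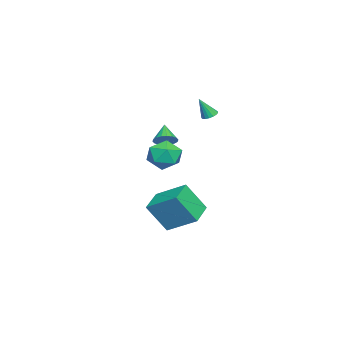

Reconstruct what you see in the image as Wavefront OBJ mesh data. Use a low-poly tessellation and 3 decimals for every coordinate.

v -1.266 3.476 2.612
v -0.921 3.145 2.383
v -0.954 2.904 3.908
v -0.781 3.349 2.44
v -0.753 3.582 2.535
v -0.842 3.791 2.649
v -1.028 3.927 2.754
v -1.269 3.96 2.827
v -1.509 3.882 2.85
v -1.694 3.711 2.819
v -1.78 3.486 2.741
v -1.749 3.259 2.633
v -1.607 3.081 2.52
v -1.388 2.994 2.429
v -1.14 3.017 2.379
v -0.013 1.848 -5.209
v 0.356 0.713 -3.372
v 0.378 3.724 -4.128
v 0.747 2.589 -2.292
v 1.713 1.731 -5.628
v 2.082 0.596 -3.792
v 2.104 3.607 -4.548
v 2.473 2.472 -2.711
v -0.966 0.913 0.464
v -0.413 0.818 0.962
v -1.874 0.607 1.416
v -0.488 1.142 0.995
v -0.657 1.42 0.922
v -0.888 1.598 0.76
v -1.134 1.64 0.538
v -1.347 1.539 0.302
v -1.485 1.313 0.098
v -1.519 1.008 -0.033
v -1.445 0.684 -0.066
v -1.275 0.406 0.006
v -1.045 0.228 0.169
v -0.798 0.186 0.39
v -0.585 0.288 0.626
v -0.448 0.513 0.83
v 1.798 2.175 0.873
v 2.38 2.618 0.005
v 3.26 1.162 1.335
v 3.842 1.605 0.467
v 3.569 2.254 1.358
v 2.666 2.88 1.072
v 2.974 0.9 0.268
v 2.071 1.526 -0.018
v 3.107 1.83 -0.369
v 3.474 2.667 0.304
v 2.166 1.113 1.036
v 2.533 1.95 1.709
f 2 1 4
f 2 4 3
f 4 1 5
f 4 5 3
f 5 1 6
f 5 6 3
f 6 1 7
f 6 7 3
f 7 1 8
f 7 8 3
f 8 1 9
f 8 9 3
f 9 1 10
f 9 10 3
f 10 1 11
f 10 11 3
f 11 1 12
f 11 12 3
f 12 1 13
f 12 13 3
f 13 1 14
f 13 14 3
f 14 1 15
f 14 15 3
f 15 1 2
f 15 2 3
f 17 19 16
f 20 17 16
f 16 19 18
f 18 20 16
f 17 23 19
f 21 17 20
f 21 23 17
f 19 23 18
f 22 20 18
f 18 23 22
f 22 21 20
f 23 21 22
f 25 24 27
f 25 27 26
f 27 24 28
f 27 28 26
f 28 24 29
f 28 29 26
f 29 24 30
f 29 30 26
f 30 24 31
f 30 31 26
f 31 24 32
f 31 32 26
f 32 24 33
f 32 33 26
f 33 24 34
f 33 34 26
f 34 24 35
f 34 35 26
f 35 24 36
f 35 36 26
f 36 24 37
f 36 37 26
f 37 24 38
f 37 38 26
f 38 24 39
f 38 39 26
f 39 24 25
f 39 25 26
f 40 51 45
f 40 45 41
f 40 41 47
f 40 47 50
f 40 50 51
f 41 45 49
f 45 51 44
f 51 50 42
f 50 47 46
f 47 41 48
f 43 49 44
f 43 44 42
f 43 42 46
f 43 46 48
f 43 48 49
f 44 49 45
f 42 44 51
f 46 42 50
f 48 46 47
f 49 48 41



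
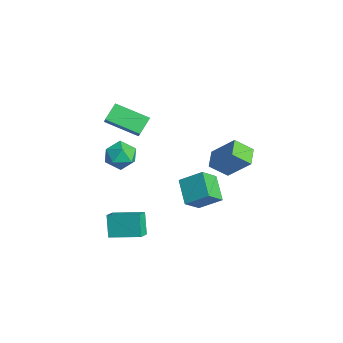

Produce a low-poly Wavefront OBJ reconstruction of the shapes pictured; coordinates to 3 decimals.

v 2.302 -4.699 -3.625
v 1.543 -4.502 -2.358
v 1.655 -4.122 -4.102
v 0.896 -3.925 -2.835
v 3.364 -3.175 -3.225
v 2.605 -2.978 -1.958
v 2.717 -2.598 -3.702
v 1.958 -2.401 -2.435
v 0.758 3.113 -1.857
v 0.434 2.066 -0.97
v -0.281 3.72 -1.52
v -0.605 2.673 -0.633
v 1.805 4.067 -0.347
v 1.481 3.02 0.54
v 0.766 4.674 -0.01
v 0.442 3.627 0.877
v -1.335 -2.587 1.344
v -0.616 -1.919 0.997
v -0.964 -3.641 0.083
v -0.245 -2.973 -0.264
v -0.096 -3.48 0.633
v -0.325 -2.829 1.413
v -1.255 -2.731 -0.333
v -1.484 -2.08 0.447
v -0.566 -2.009 -0.039
v 0.15 -2.471 0.558
v -1.73 -3.089 0.522
v -1.014 -3.551 1.119
v -1.371 -1.469 1.391
v -2.626 -3.058 2.199
v -1.951 -0.644 2.111
v -3.206 -2.233 2.92
v -0.714 -1.627 2.1
v -1.969 -3.216 2.909
v -1.294 -0.802 2.821
v -2.549 -2.391 3.629
v 3.408 0.227 -1.765
v 3.81 -0.776 -0.798
v 1.944 0.462 -0.912
v 2.347 -0.541 0.055
v 4.093 1.341 -0.895
v 4.496 0.338 0.072
v 2.63 1.576 -0.042
v 3.032 0.573 0.925
f 2 4 1
f 5 2 1
f 1 4 3
f 3 5 1
f 2 8 4
f 6 2 5
f 6 8 2
f 4 8 3
f 7 5 3
f 3 8 7
f 7 6 5
f 8 6 7
f 10 12 9
f 13 10 9
f 9 12 11
f 11 13 9
f 10 16 12
f 14 10 13
f 14 16 10
f 12 16 11
f 15 13 11
f 11 16 15
f 15 14 13
f 16 14 15
f 17 28 22
f 17 22 18
f 17 18 24
f 17 24 27
f 17 27 28
f 18 22 26
f 22 28 21
f 28 27 19
f 27 24 23
f 24 18 25
f 20 26 21
f 20 21 19
f 20 19 23
f 20 23 25
f 20 25 26
f 21 26 22
f 19 21 28
f 23 19 27
f 25 23 24
f 26 25 18
f 30 32 29
f 33 30 29
f 29 32 31
f 31 33 29
f 30 36 32
f 34 30 33
f 34 36 30
f 32 36 31
f 35 33 31
f 31 36 35
f 35 34 33
f 36 34 35
f 38 40 37
f 41 38 37
f 37 40 39
f 39 41 37
f 38 44 40
f 42 38 41
f 42 44 38
f 40 44 39
f 43 41 39
f 39 44 43
f 43 42 41
f 44 42 43



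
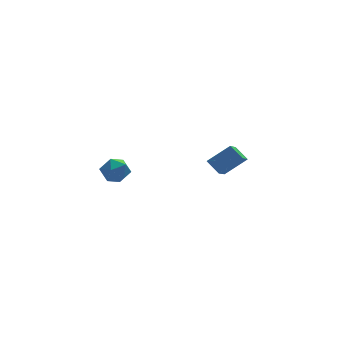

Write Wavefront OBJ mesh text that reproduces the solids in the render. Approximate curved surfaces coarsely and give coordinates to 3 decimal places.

v 3.034 3.106 -1.022
v 2.307 1.636 -0.003
v 4.354 3.137 -0.033
v 3.627 1.668 0.986
v 3.533 2.412 -1.666
v 2.806 0.943 -0.647
v 4.853 2.444 -0.677
v 4.126 0.974 0.342
v -2.918 -0.235 1.087
v -2.453 -0.954 1.343
v -4.107 -0.786 1.697
v -3.642 -1.505 1.953
v -3.481 -0.711 2.33
v -2.746 -0.37 1.953
v -3.814 -1.37 1.087
v -3.079 -1.029 0.71
v -3.007 -1.655 1.343
v -2.801 -1.248 2.112
v -3.759 -0.492 0.928
v -3.553 -0.085 1.697
f 2 4 1
f 5 2 1
f 1 4 3
f 3 5 1
f 2 8 4
f 6 2 5
f 6 8 2
f 4 8 3
f 7 5 3
f 3 8 7
f 7 6 5
f 8 6 7
f 9 20 14
f 9 14 10
f 9 10 16
f 9 16 19
f 9 19 20
f 10 14 18
f 14 20 13
f 20 19 11
f 19 16 15
f 16 10 17
f 12 18 13
f 12 13 11
f 12 11 15
f 12 15 17
f 12 17 18
f 13 18 14
f 11 13 20
f 15 11 19
f 17 15 16
f 18 17 10



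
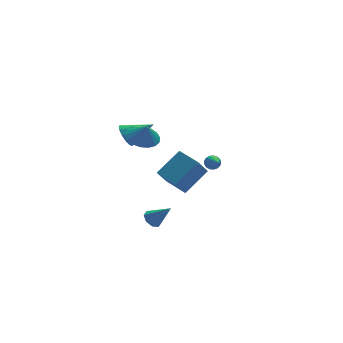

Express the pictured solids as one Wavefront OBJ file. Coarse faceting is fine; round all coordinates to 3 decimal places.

v -2.134 -4.959 1.736
v -0.646 -4.579 2.889
v -2.682 -3.657 2.014
v -1.195 -3.277 3.167
v -1.285 -4.323 0.433
v 0.202 -3.943 1.586
v -1.834 -3.021 0.711
v -0.346 -2.641 1.864
v 2.02 -0.554 -0.192
v 2.507 -0.654 -0.246
v 1.86 -1.706 0.512
v 2.496 -0.528 -0.042
v 2.377 -0.408 0.127
v 2.175 -0.322 0.223
v 1.938 -0.288 0.224
v 1.72 -0.316 0.129
v 1.57 -0.398 -0.039
v 1.524 -0.515 -0.242
v 1.591 -0.642 -0.434
v 1.756 -0.748 -0.57
v 1.982 -0.81 -0.62
v 2.217 -0.813 -0.572
v 2.406 -0.757 -0.437
v -2.109 -1.593 -3.232
v -1.616 -1.686 -3.63
v -1.311 -2.347 -2.068
v -1.58 -1.265 -3.382
v -1.853 -1.036 -3.046
v -2.276 -1.133 -2.819
v -2.601 -1.499 -2.834
v -2.638 -1.92 -3.082
v -2.364 -2.149 -3.418
v -1.941 -2.052 -3.645
v -1.577 3.746 0.477
v -1.175 4.437 0.219
v -0.063 3.194 1.363
v -1.377 4.547 0.633
v -1.642 4.403 0.997
v -1.888 4.05 1.196
v -2.034 3.601 1.167
v -2.036 3.198 0.918
v -1.892 2.969 0.53
v -1.648 2.987 0.125
v -1.382 3.246 -0.169
v -1.178 3.663 -0.257
v -1.101 4.107 -0.113
v -1.559 1.214 1.828
v -0.54 1.454 1.743
v -1.401 0.886 2.792
v -0.727 1.85 1.908
v -1.079 2.119 2.057
v -1.525 2.209 2.161
v -1.979 2.102 2.199
v -2.349 1.819 2.163
v -2.563 1.416 2.061
v -2.577 0.973 1.913
v -2.391 0.578 1.748
v -2.039 0.309 1.599
v -1.592 0.219 1.495
v -1.139 0.326 1.457
v -0.769 0.609 1.493
v -0.555 1.011 1.595
f 2 4 1
f 5 2 1
f 1 4 3
f 3 5 1
f 2 8 4
f 6 2 5
f 6 8 2
f 4 8 3
f 7 5 3
f 3 8 7
f 7 6 5
f 8 6 7
f 10 9 12
f 10 12 11
f 12 9 13
f 12 13 11
f 13 9 14
f 13 14 11
f 14 9 15
f 14 15 11
f 15 9 16
f 15 16 11
f 16 9 17
f 16 17 11
f 17 9 18
f 17 18 11
f 18 9 19
f 18 19 11
f 19 9 20
f 19 20 11
f 20 9 21
f 20 21 11
f 21 9 22
f 21 22 11
f 22 9 23
f 22 23 11
f 23 9 10
f 23 10 11
f 25 24 27
f 25 27 26
f 27 24 28
f 27 28 26
f 28 24 29
f 28 29 26
f 29 24 30
f 29 30 26
f 30 24 31
f 30 31 26
f 31 24 32
f 31 32 26
f 32 24 33
f 32 33 26
f 33 24 25
f 33 25 26
f 35 34 37
f 35 37 36
f 37 34 38
f 37 38 36
f 38 34 39
f 38 39 36
f 39 34 40
f 39 40 36
f 40 34 41
f 40 41 36
f 41 34 42
f 41 42 36
f 42 34 43
f 42 43 36
f 43 34 44
f 43 44 36
f 44 34 45
f 44 45 36
f 45 34 46
f 45 46 36
f 46 34 35
f 46 35 36
f 48 47 50
f 48 50 49
f 50 47 51
f 50 51 49
f 51 47 52
f 51 52 49
f 52 47 53
f 52 53 49
f 53 47 54
f 53 54 49
f 54 47 55
f 54 55 49
f 55 47 56
f 55 56 49
f 56 47 57
f 56 57 49
f 57 47 58
f 57 58 49
f 58 47 59
f 58 59 49
f 59 47 60
f 59 60 49
f 60 47 61
f 60 61 49
f 61 47 62
f 61 62 49
f 62 47 48
f 62 48 49



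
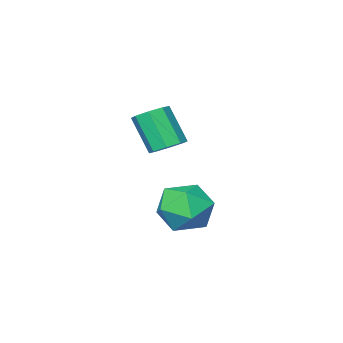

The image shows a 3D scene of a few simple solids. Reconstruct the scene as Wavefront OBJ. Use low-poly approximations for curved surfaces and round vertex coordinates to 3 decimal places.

v -4.295 -2.383 -2.744
v -3.193 -2.872 -2.833
v -4.587 -3.348 -1.067
v -3.485 -3.837 -1.156
v -3.606 -2.655 -0.933
v -3.426 -2.058 -1.969
v -4.354 -4.162 -1.931
v -4.174 -3.565 -2.967
v -3.229 -3.971 -2.331
v -2.767 -3.039 -1.714
v -5.013 -3.181 -2.186
v -4.551 -2.249 -1.569
v -3.281 -3.291 1.15
v -2.696 -3.633 0.878
v -2.554 -4.551 2.337
v -3.139 -4.209 2.61
v -2.562 -3.168 1.158
v -2.419 -4.086 2.617
v -2.848 -2.775 1.433
v -2.706 -3.694 2.892
v -3.389 -2.684 1.543
v -3.246 -3.603 3.002
v -3.866 -2.949 1.423
v -3.724 -3.867 2.882
v -4.001 -3.414 1.143
v -3.858 -4.332 2.602
v -3.714 -3.806 0.868
v -3.572 -4.725 2.327
v -3.174 -3.897 0.758
v -3.031 -4.816 2.217
f 1 12 6
f 1 6 2
f 1 2 8
f 1 8 11
f 1 11 12
f 2 6 10
f 6 12 5
f 12 11 3
f 11 8 7
f 8 2 9
f 4 10 5
f 4 5 3
f 4 3 7
f 4 7 9
f 4 9 10
f 5 10 6
f 3 5 12
f 7 3 11
f 9 7 8
f 10 9 2
f 14 13 17
f 14 17 15
f 15 17 18
f 15 18 16
f 17 13 19
f 17 19 18
f 18 19 20
f 18 20 16
f 19 13 21
f 19 21 20
f 20 21 22
f 20 22 16
f 21 13 23
f 21 23 22
f 22 23 24
f 22 24 16
f 23 13 25
f 23 25 24
f 24 25 26
f 24 26 16
f 25 13 27
f 25 27 26
f 26 27 28
f 26 28 16
f 27 13 29
f 27 29 28
f 28 29 30
f 28 30 16
f 29 13 14
f 29 14 30
f 30 14 15
f 30 15 16



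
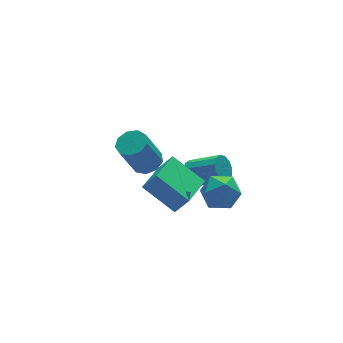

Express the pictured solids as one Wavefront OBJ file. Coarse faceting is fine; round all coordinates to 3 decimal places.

v -1.845 3.278 -0.291
v -1.1 3.214 0.046
v -1.99 3.099 1.989
v -2.735 3.162 1.651
v -1.249 3.754 0.01
v -2.139 3.639 1.953
v -1.677 4.07 -0.167
v -2.567 3.955 1.775
v -2.183 4.016 -0.403
v -3.073 3.901 1.54
v -2.531 3.616 -0.586
v -3.421 3.501 1.357
v -2.558 3.058 -0.631
v -3.448 2.943 1.312
v -2.252 2.602 -0.518
v -3.141 2.487 1.425
v -1.755 2.463 -0.298
v -2.645 2.347 1.645
v -1.3 2.704 -0.076
v -2.19 2.589 1.867
v -3.832 -3.276 2.505
v -3.318 -3.647 3.416
v -4.74 -1.918 3.57
v -4.227 -2.289 4.481
v -2.353 -2.031 2.179
v -1.84 -2.402 3.09
v -3.262 -0.673 3.244
v -2.748 -1.044 4.155
v -0.72 0.82 0.351
v -0.142 1.277 0.212
v 0.918 0.197 1.07
v 0.34 -0.26 1.209
v -0.309 1.405 0.579
v 0.751 0.324 1.437
v -0.607 1.346 0.873
v 0.453 0.266 1.731
v -0.94 1.121 1.002
v 0.12 0.041 1.86
v -1.204 0.8 0.923
v -0.144 -0.28 1.782
v -1.314 0.486 0.664
v -0.254 -0.595 1.522
v -1.236 0.277 0.304
v -0.175 -0.803 1.163
v -0.993 0.241 -0.04
v 0.067 -0.839 0.818
v -0.664 0.389 -0.26
v 0.396 -0.691 0.598
v -0.353 0.674 -0.287
v 0.707 -0.407 0.572
v -0.158 1.005 -0.11
v 0.902 -0.076 0.748
v -0.345 -0.873 1.105
v 0.092 -1.55 1.78
v -1.452 -2.07 0.62
v -1.015 -2.747 1.295
v -1.563 -1.925 1.656
v -0.878 -1.185 1.955
v -0.482 -2.435 0.445
v 0.203 -1.695 0.744
v 0.008 -2.515 1.372
v -0.661 -2.201 2.12
v -0.699 -1.419 0.28
v -1.368 -1.105 1.028
f 2 1 5
f 2 5 3
f 3 5 6
f 3 6 4
f 5 1 7
f 5 7 6
f 6 7 8
f 6 8 4
f 7 1 9
f 7 9 8
f 8 9 10
f 8 10 4
f 9 1 11
f 9 11 10
f 10 11 12
f 10 12 4
f 11 1 13
f 11 13 12
f 12 13 14
f 12 14 4
f 13 1 15
f 13 15 14
f 14 15 16
f 14 16 4
f 15 1 17
f 15 17 16
f 16 17 18
f 16 18 4
f 17 1 19
f 17 19 18
f 18 19 20
f 18 20 4
f 19 1 2
f 19 2 20
f 20 2 3
f 20 3 4
f 22 24 21
f 25 22 21
f 21 24 23
f 23 25 21
f 22 28 24
f 26 22 25
f 26 28 22
f 24 28 23
f 27 25 23
f 23 28 27
f 27 26 25
f 28 26 27
f 30 29 33
f 30 33 31
f 31 33 34
f 31 34 32
f 33 29 35
f 33 35 34
f 34 35 36
f 34 36 32
f 35 29 37
f 35 37 36
f 36 37 38
f 36 38 32
f 37 29 39
f 37 39 38
f 38 39 40
f 38 40 32
f 39 29 41
f 39 41 40
f 40 41 42
f 40 42 32
f 41 29 43
f 41 43 42
f 42 43 44
f 42 44 32
f 43 29 45
f 43 45 44
f 44 45 46
f 44 46 32
f 45 29 47
f 45 47 46
f 46 47 48
f 46 48 32
f 47 29 49
f 47 49 48
f 48 49 50
f 48 50 32
f 49 29 51
f 49 51 50
f 50 51 52
f 50 52 32
f 51 29 30
f 51 30 52
f 52 30 31
f 52 31 32
f 53 64 58
f 53 58 54
f 53 54 60
f 53 60 63
f 53 63 64
f 54 58 62
f 58 64 57
f 64 63 55
f 63 60 59
f 60 54 61
f 56 62 57
f 56 57 55
f 56 55 59
f 56 59 61
f 56 61 62
f 57 62 58
f 55 57 64
f 59 55 63
f 61 59 60
f 62 61 54



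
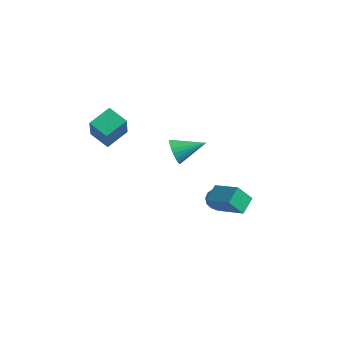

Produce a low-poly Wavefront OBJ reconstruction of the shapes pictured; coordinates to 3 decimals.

v 0.399 3.097 -3.071
v 0.814 3.547 -3.515
v 1.066 2.133 -3.425
v 1.481 2.583 -3.869
v 1.534 2.641 -3.116
v 1.122 3.237 -2.897
v 0.758 2.443 -4.043
v 0.346 3.039 -3.824
v 1.036 3.144 -4.116
v 1.516 3.266 -3.543
v 0.364 2.414 -3.397
v 0.844 2.536 -2.824
v 0.548 3.407 -3.262
v 1.332 2.273 -3.678
v 1.363 2.307 -3.236
v 1.608 2.572 -3.497
v 0.729 3.224 -2.899
v 0.973 3.489 -3.16
v 1.396 2.956 -2.925
v 0.907 2.191 -3.78
v 1.151 2.456 -4.041
v 0.272 3.108 -3.443
v 0.517 3.373 -3.704
v 0.484 2.724 -4.015
v 0.923 3.434 -3.876
v 1.315 2.868 -4.084
v 0.89 2.785 -4.186
v 0.647 3.136 -4.058
v 1.205 3.506 -3.539
v 1.597 2.939 -3.748
v 1.628 2.973 -3.305
v 1.386 3.323 -3.176
v 1.335 3.269 -3.892
v 0.283 2.741 -3.192
v 0.675 2.174 -3.401
v 0.494 2.357 -3.764
v 0.252 2.707 -3.635
v 0.565 2.812 -2.856
v 0.957 2.246 -3.064
v 1.233 2.544 -2.882
v 0.99 2.895 -2.754
v 0.545 2.411 -3.048
v -0.653 1.135 0.627
v -0.226 1.032 -0.03
v 0.513 2.225 1.213
v -0.419 1.284 -0.113
v -0.653 1.51 -0.069
v -0.887 1.671 0.096
v -1.08 1.74 0.353
v -1.2 1.704 0.657
v -1.225 1.57 0.955
v -1.151 1.361 1.197
v -0.99 1.112 1.341
v -0.772 0.868 1.361
v -0.533 0.67 1.254
v -0.315 0.552 1.038
v -0.155 0.535 0.752
v -0.081 0.622 0.444
v -0.106 0.798 0.167
v 3.206 0.495 -1.042
v 3.074 1.446 -0.547
v 1.699 0.63 -1.701
v 1.568 1.581 -1.206
v 3.692 1.079 -2.034
v 3.561 2.03 -1.539
v 2.186 1.214 -2.693
v 2.054 2.165 -2.198
v -4.861 -0.439 1.05
v -4.598 0.857 1.568
v -3.704 -0.497 0.607
v -3.441 0.799 1.125
v -4.299 -1.179 2.615
v -4.036 0.117 3.133
v -3.142 -1.237 2.172
v -2.879 0.059 2.69
f 1 38 17
f 38 12 41
f 17 41 6
f 38 41 17
f 1 17 13
f 17 6 18
f 13 18 2
f 17 18 13
f 1 13 22
f 13 2 23
f 22 23 8
f 13 23 22
f 1 22 34
f 22 8 37
f 34 37 11
f 22 37 34
f 1 34 38
f 34 11 42
f 38 42 12
f 34 42 38
f 2 18 29
f 18 6 32
f 29 32 10
f 18 32 29
f 6 41 19
f 41 12 40
f 19 40 5
f 41 40 19
f 12 42 39
f 42 11 35
f 39 35 3
f 42 35 39
f 11 37 36
f 37 8 24
f 36 24 7
f 37 24 36
f 8 23 28
f 23 2 25
f 28 25 9
f 23 25 28
f 4 30 16
f 30 10 31
f 16 31 5
f 30 31 16
f 4 16 14
f 16 5 15
f 14 15 3
f 16 15 14
f 4 14 21
f 14 3 20
f 21 20 7
f 14 20 21
f 4 21 26
f 21 7 27
f 26 27 9
f 21 27 26
f 4 26 30
f 26 9 33
f 30 33 10
f 26 33 30
f 5 31 19
f 31 10 32
f 19 32 6
f 31 32 19
f 3 15 39
f 15 5 40
f 39 40 12
f 15 40 39
f 7 20 36
f 20 3 35
f 36 35 11
f 20 35 36
f 9 27 28
f 27 7 24
f 28 24 8
f 27 24 28
f 10 33 29
f 33 9 25
f 29 25 2
f 33 25 29
f 44 43 46
f 44 46 45
f 46 43 47
f 46 47 45
f 47 43 48
f 47 48 45
f 48 43 49
f 48 49 45
f 49 43 50
f 49 50 45
f 50 43 51
f 50 51 45
f 51 43 52
f 51 52 45
f 52 43 53
f 52 53 45
f 53 43 54
f 53 54 45
f 54 43 55
f 54 55 45
f 55 43 56
f 55 56 45
f 56 43 57
f 56 57 45
f 57 43 58
f 57 58 45
f 58 43 59
f 58 59 45
f 59 43 44
f 59 44 45
f 61 63 60
f 64 61 60
f 60 63 62
f 62 64 60
f 61 67 63
f 65 61 64
f 65 67 61
f 63 67 62
f 66 64 62
f 62 67 66
f 66 65 64
f 67 65 66
f 69 71 68
f 72 69 68
f 68 71 70
f 70 72 68
f 69 75 71
f 73 69 72
f 73 75 69
f 71 75 70
f 74 72 70
f 70 75 74
f 74 73 72
f 75 73 74



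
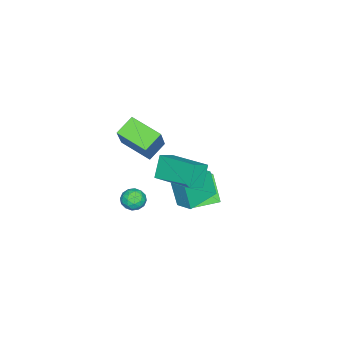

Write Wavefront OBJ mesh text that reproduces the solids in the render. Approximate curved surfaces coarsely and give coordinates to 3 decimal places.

v 2.603 -0.299 1.791
v 1.7 0.023 2.351
v 2.845 1.255 1.289
v 1.943 1.576 1.849
v 3.717 0.044 3.391
v 2.815 0.365 3.951
v 3.96 1.597 2.889
v 3.057 1.919 3.449
v -0.316 1.3 -2.416
v 0.484 2.024 -1.674
v -1.214 2.238 -2.364
v -0.414 2.963 -1.622
v 0.314 1.977 -3.758
v 1.114 2.702 -3.016
v -0.584 2.916 -3.706
v 0.216 3.64 -2.964
v 3.097 0.768 -2.308
v 3.429 0.382 -1.902
v 2.191 0.358 -1.958
v 2.523 -0.028 -1.552
v 2.506 0.615 -1.448
v 3.066 0.869 -1.665
v 2.554 -0.129 -2.195
v 3.114 0.125 -2.412
v 3.094 -0.173 -1.832
v 3.064 0.287 -1.371
v 2.556 0.453 -2.489
v 2.526 0.913 -2.028
v 3.343 0.611 -2.136
v 2.277 0.129 -1.724
v 2.267 0.507 -1.663
v 2.463 0.28 -1.424
v 3.129 0.897 -1.997
v 3.325 0.67 -1.758
v 2.782 0.807 -1.491
v 2.295 0.07 -2.102
v 2.491 -0.157 -1.863
v 3.157 0.46 -2.436
v 3.353 0.233 -2.197
v 2.838 -0.067 -2.369
v 3.341 0.058 -1.856
v 2.808 -0.183 -1.65
v 2.826 -0.242 -2.028
v 3.155 -0.093 -2.155
v 3.323 0.328 -1.585
v 2.791 0.087 -1.379
v 2.781 0.465 -1.318
v 3.11 0.614 -1.445
v 3.126 0.002 -1.544
v 2.829 0.653 -2.481
v 2.297 0.412 -2.275
v 2.51 0.126 -2.415
v 2.839 0.275 -2.542
v 2.812 0.923 -2.21
v 2.279 0.682 -2.004
v 2.465 0.833 -1.705
v 2.794 0.982 -1.832
v 2.494 0.738 -2.316
v 2.473 2.229 1.66
v 3.188 1.919 2.09
v 3.068 4.233 2.12
v 3.783 3.922 2.55
v 3.137 2.278 0.59
v 3.852 1.967 1.02
v 3.732 4.281 1.05
v 4.447 3.971 1.48
v 1.072 3.114 -1.564
v 0.998 2.759 -0.16
v 1.355 3.918 -1.345
v 1.281 3.563 0.059
v 2.699 2.557 -1.619
v 2.625 2.202 -0.215
v 2.982 3.361 -1.4
v 2.908 3.006 0.004
f 2 4 1
f 5 2 1
f 1 4 3
f 3 5 1
f 2 8 4
f 6 2 5
f 6 8 2
f 4 8 3
f 7 5 3
f 3 8 7
f 7 6 5
f 8 6 7
f 10 12 9
f 13 10 9
f 9 12 11
f 11 13 9
f 10 16 12
f 14 10 13
f 14 16 10
f 12 16 11
f 15 13 11
f 11 16 15
f 15 14 13
f 16 14 15
f 17 54 33
f 54 28 57
f 33 57 22
f 54 57 33
f 17 33 29
f 33 22 34
f 29 34 18
f 33 34 29
f 17 29 38
f 29 18 39
f 38 39 24
f 29 39 38
f 17 38 50
f 38 24 53
f 50 53 27
f 38 53 50
f 17 50 54
f 50 27 58
f 54 58 28
f 50 58 54
f 18 34 45
f 34 22 48
f 45 48 26
f 34 48 45
f 22 57 35
f 57 28 56
f 35 56 21
f 57 56 35
f 28 58 55
f 58 27 51
f 55 51 19
f 58 51 55
f 27 53 52
f 53 24 40
f 52 40 23
f 53 40 52
f 24 39 44
f 39 18 41
f 44 41 25
f 39 41 44
f 20 46 32
f 46 26 47
f 32 47 21
f 46 47 32
f 20 32 30
f 32 21 31
f 30 31 19
f 32 31 30
f 20 30 37
f 30 19 36
f 37 36 23
f 30 36 37
f 20 37 42
f 37 23 43
f 42 43 25
f 37 43 42
f 20 42 46
f 42 25 49
f 46 49 26
f 42 49 46
f 21 47 35
f 47 26 48
f 35 48 22
f 47 48 35
f 19 31 55
f 31 21 56
f 55 56 28
f 31 56 55
f 23 36 52
f 36 19 51
f 52 51 27
f 36 51 52
f 25 43 44
f 43 23 40
f 44 40 24
f 43 40 44
f 26 49 45
f 49 25 41
f 45 41 18
f 49 41 45
f 60 62 59
f 63 60 59
f 59 62 61
f 61 63 59
f 60 66 62
f 64 60 63
f 64 66 60
f 62 66 61
f 65 63 61
f 61 66 65
f 65 64 63
f 66 64 65
f 68 70 67
f 71 68 67
f 67 70 69
f 69 71 67
f 68 74 70
f 72 68 71
f 72 74 68
f 70 74 69
f 73 71 69
f 69 74 73
f 73 72 71
f 74 72 73



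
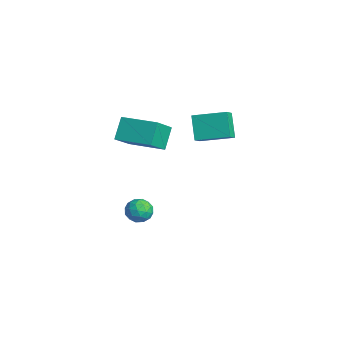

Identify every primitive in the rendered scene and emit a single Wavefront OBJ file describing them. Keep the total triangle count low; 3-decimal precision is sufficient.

v 2.449 -3.9 1.843
v 1.802 -3.336 2.949
v 3.896 -2.527 1.989
v 3.25 -1.963 3.095
v 3.31 -4.917 2.865
v 2.664 -4.353 3.971
v 4.758 -3.544 3.011
v 4.111 -2.98 4.117
v 1.823 0.022 0.932
v 0.916 0.167 2.205
v 2.691 1.583 1.372
v 1.785 1.729 2.645
v 2.475 -0.489 1.455
v 1.569 -0.343 2.728
v 3.344 1.073 1.895
v 2.437 1.218 3.168
v 1.778 -2.54 -3.516
v 2.371 -2.811 -3.072
v 1.529 -3.729 -3.908
v 2.122 -4 -3.464
v 1.471 -3.715 -3.122
v 1.625 -2.98 -2.879
v 2.275 -3.56 -4.101
v 2.429 -2.825 -3.858
v 2.678 -3.441 -3.433
v 2.181 -3.537 -2.828
v 1.719 -3.003 -4.152
v 1.222 -3.099 -3.547
v 2.096 -2.571 -3.26
v 1.804 -3.969 -3.72
v 1.421 -3.801 -3.519
v 1.77 -3.96 -3.258
v 1.658 -2.671 -3.146
v 2.006 -2.83 -2.885
v 1.478 -3.361 -2.915
v 1.894 -3.71 -4.095
v 2.242 -3.869 -3.834
v 2.13 -2.58 -3.722
v 2.479 -2.739 -3.461
v 2.422 -3.179 -4.065
v 2.625 -3.101 -3.211
v 2.479 -3.799 -3.441
v 2.569 -3.541 -3.816
v 2.659 -3.109 -3.673
v 2.333 -3.157 -2.855
v 2.187 -3.856 -3.086
v 1.805 -3.688 -2.885
v 1.895 -3.256 -2.742
v 2.514 -3.527 -3.068
v 1.713 -2.684 -3.894
v 1.567 -3.383 -4.125
v 2.005 -3.284 -4.238
v 2.095 -2.852 -4.095
v 1.421 -2.741 -3.539
v 1.275 -3.439 -3.769
v 1.241 -3.431 -3.307
v 1.331 -2.999 -3.164
v 1.386 -3.013 -3.912
f 2 4 1
f 5 2 1
f 1 4 3
f 3 5 1
f 2 8 4
f 6 2 5
f 6 8 2
f 4 8 3
f 7 5 3
f 3 8 7
f 7 6 5
f 8 6 7
f 10 12 9
f 13 10 9
f 9 12 11
f 11 13 9
f 10 16 12
f 14 10 13
f 14 16 10
f 12 16 11
f 15 13 11
f 11 16 15
f 15 14 13
f 16 14 15
f 17 54 33
f 54 28 57
f 33 57 22
f 54 57 33
f 17 33 29
f 33 22 34
f 29 34 18
f 33 34 29
f 17 29 38
f 29 18 39
f 38 39 24
f 29 39 38
f 17 38 50
f 38 24 53
f 50 53 27
f 38 53 50
f 17 50 54
f 50 27 58
f 54 58 28
f 50 58 54
f 18 34 45
f 34 22 48
f 45 48 26
f 34 48 45
f 22 57 35
f 57 28 56
f 35 56 21
f 57 56 35
f 28 58 55
f 58 27 51
f 55 51 19
f 58 51 55
f 27 53 52
f 53 24 40
f 52 40 23
f 53 40 52
f 24 39 44
f 39 18 41
f 44 41 25
f 39 41 44
f 20 46 32
f 46 26 47
f 32 47 21
f 46 47 32
f 20 32 30
f 32 21 31
f 30 31 19
f 32 31 30
f 20 30 37
f 30 19 36
f 37 36 23
f 30 36 37
f 20 37 42
f 37 23 43
f 42 43 25
f 37 43 42
f 20 42 46
f 42 25 49
f 46 49 26
f 42 49 46
f 21 47 35
f 47 26 48
f 35 48 22
f 47 48 35
f 19 31 55
f 31 21 56
f 55 56 28
f 31 56 55
f 23 36 52
f 36 19 51
f 52 51 27
f 36 51 52
f 25 43 44
f 43 23 40
f 44 40 24
f 43 40 44
f 26 49 45
f 49 25 41
f 45 41 18
f 49 41 45



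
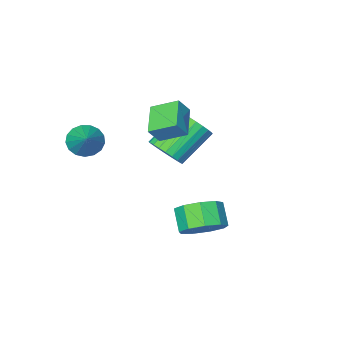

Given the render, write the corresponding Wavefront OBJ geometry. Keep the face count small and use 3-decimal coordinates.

v -0.346 -3.394 -2.121
v 0.068 -4.103 -1.623
v -1.599 -4.135 -0.282
v -2.014 -3.426 -0.779
v 0.203 -3.801 -1.447
v -1.464 -3.833 -0.106
v 0.255 -3.437 -1.374
v -1.412 -3.47 -0.033
v 0.216 -3.067 -1.414
v -1.451 -3.099 -0.073
v 0.09 -2.747 -1.562
v -1.577 -2.779 -0.221
v -0.101 -2.525 -1.795
v -1.768 -2.557 -0.454
v -0.33 -2.435 -2.078
v -1.997 -2.467 -0.736
v -0.562 -2.491 -2.367
v -2.229 -2.524 -1.025
v -0.761 -2.685 -2.618
v -2.428 -2.717 -1.277
v -0.896 -2.987 -2.794
v -2.563 -3.019 -1.453
v -0.948 -3.35 -2.867
v -2.615 -3.383 -1.526
v -0.909 -3.721 -2.827
v -2.576 -3.753 -1.486
v -0.783 -4.041 -2.679
v -2.45 -4.073 -1.338
v -0.592 -4.263 -2.446
v -2.259 -4.295 -1.105
v -0.363 -4.353 -2.164
v -2.03 -4.385 -0.822
v -0.131 -4.296 -1.875
v -1.798 -4.329 -0.533
v 3.626 -3.669 0.014
v 4.381 -4.059 -0.015
v 4.274 -2.491 1.006
v 4.392 -3.801 -0.33
v 4.228 -3.512 -0.565
v 3.926 -3.26 -0.668
v 3.555 -3.101 -0.614
v 3.201 -3.072 -0.417
v 2.944 -3.18 -0.12
v 2.843 -3.4 0.207
v 2.922 -3.682 0.49
v 3.162 -3.96 0.664
v 3.508 -4.172 0.689
v 3.882 -4.269 0.56
v 4.197 -4.228 0.306
v 1.453 1.984 -3.254
v 2.091 1.269 -3.708
v 1.764 0.44 -2.859
v 1.127 1.156 -2.406
v 2.455 1.641 -3.203
v 2.128 0.813 -2.355
v 2.351 2.174 -2.723
v 2.024 1.346 -1.875
v 1.826 2.618 -2.491
v 1.5 1.79 -1.643
v 1.128 2.766 -2.616
v 0.801 1.937 -1.768
v 0.581 2.547 -3.04
v 0.254 1.719 -2.192
v 0.443 2.066 -3.564
v 0.116 1.237 -2.716
v 0.777 1.546 -3.943
v 0.451 0.717 -3.095
v 1.428 1.231 -4
v 1.101 0.403 -3.151
v 0.744 -2.266 -0.327
v -0.177 -3.421 0.316
v -0.063 -1.277 0.294
v -0.984 -2.431 0.937
v 1.324 -2.289 0.463
v 0.403 -3.443 1.106
v 0.517 -1.299 1.084
v -0.404 -2.454 1.727
f 2 1 5
f 2 5 3
f 3 5 6
f 3 6 4
f 5 1 7
f 5 7 6
f 6 7 8
f 6 8 4
f 7 1 9
f 7 9 8
f 8 9 10
f 8 10 4
f 9 1 11
f 9 11 10
f 10 11 12
f 10 12 4
f 11 1 13
f 11 13 12
f 12 13 14
f 12 14 4
f 13 1 15
f 13 15 14
f 14 15 16
f 14 16 4
f 15 1 17
f 15 17 16
f 16 17 18
f 16 18 4
f 17 1 19
f 17 19 18
f 18 19 20
f 18 20 4
f 19 1 21
f 19 21 20
f 20 21 22
f 20 22 4
f 21 1 23
f 21 23 22
f 22 23 24
f 22 24 4
f 23 1 25
f 23 25 24
f 24 25 26
f 24 26 4
f 25 1 27
f 25 27 26
f 26 27 28
f 26 28 4
f 27 1 29
f 27 29 28
f 28 29 30
f 28 30 4
f 29 1 31
f 29 31 30
f 30 31 32
f 30 32 4
f 31 1 33
f 31 33 32
f 32 33 34
f 32 34 4
f 33 1 2
f 33 2 34
f 34 2 3
f 34 3 4
f 36 35 38
f 36 38 37
f 38 35 39
f 38 39 37
f 39 35 40
f 39 40 37
f 40 35 41
f 40 41 37
f 41 35 42
f 41 42 37
f 42 35 43
f 42 43 37
f 43 35 44
f 43 44 37
f 44 35 45
f 44 45 37
f 45 35 46
f 45 46 37
f 46 35 47
f 46 47 37
f 47 35 48
f 47 48 37
f 48 35 49
f 48 49 37
f 49 35 36
f 49 36 37
f 51 50 54
f 51 54 52
f 52 54 55
f 52 55 53
f 54 50 56
f 54 56 55
f 55 56 57
f 55 57 53
f 56 50 58
f 56 58 57
f 57 58 59
f 57 59 53
f 58 50 60
f 58 60 59
f 59 60 61
f 59 61 53
f 60 50 62
f 60 62 61
f 61 62 63
f 61 63 53
f 62 50 64
f 62 64 63
f 63 64 65
f 63 65 53
f 64 50 66
f 64 66 65
f 65 66 67
f 65 67 53
f 66 50 68
f 66 68 67
f 67 68 69
f 67 69 53
f 68 50 51
f 68 51 69
f 69 51 52
f 69 52 53
f 71 73 70
f 74 71 70
f 70 73 72
f 72 74 70
f 71 77 73
f 75 71 74
f 75 77 71
f 73 77 72
f 76 74 72
f 72 77 76
f 76 75 74
f 77 75 76

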